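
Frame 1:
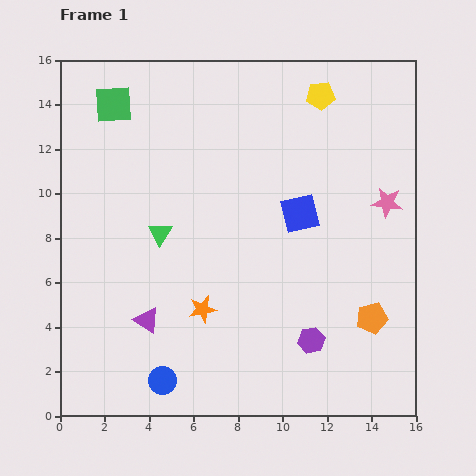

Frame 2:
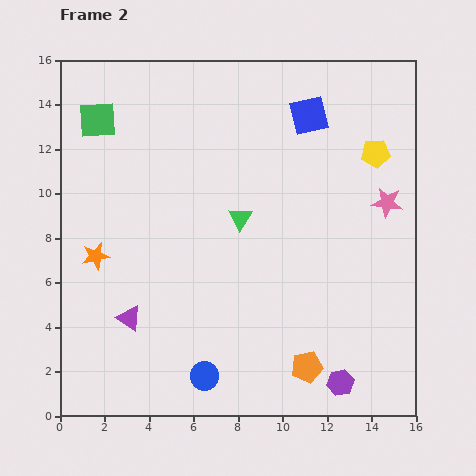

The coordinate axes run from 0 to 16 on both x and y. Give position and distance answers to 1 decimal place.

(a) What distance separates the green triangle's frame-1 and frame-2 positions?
3.7

The green triangle moved from (4.5, 8.2) to (8.1, 8.9), a distance of √(3.6² + 0.7²) ≈ 3.7.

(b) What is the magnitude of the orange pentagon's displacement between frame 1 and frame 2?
3.6

The orange pentagon moved from (14.0, 4.4) to (11.1, 2.2), a distance of √(2.9² + 2.2²) ≈ 3.6.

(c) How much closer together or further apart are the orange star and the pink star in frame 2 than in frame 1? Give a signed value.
+3.7

Distance in frame 1: 9.6. Distance in frame 2: 13.3.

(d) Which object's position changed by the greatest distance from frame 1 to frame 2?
the orange star

(moved 5.4; next 4.4)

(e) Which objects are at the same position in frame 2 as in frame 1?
the pink star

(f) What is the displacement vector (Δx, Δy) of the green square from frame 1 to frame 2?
(-0.7, -0.7)

The green square was at (2.4, 14.0) in frame 1 and (1.7, 13.3) in frame 2.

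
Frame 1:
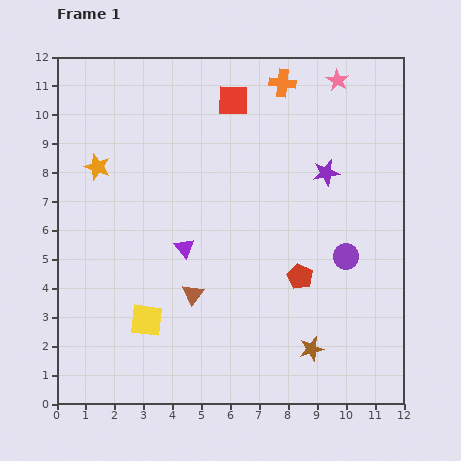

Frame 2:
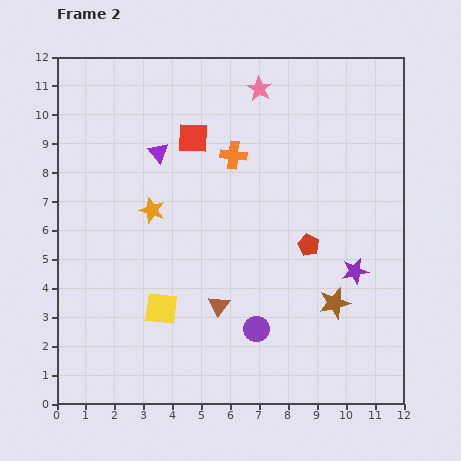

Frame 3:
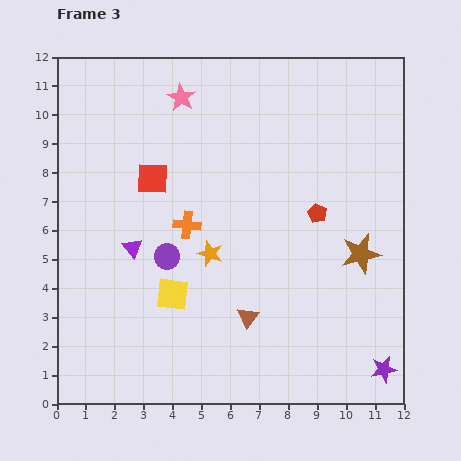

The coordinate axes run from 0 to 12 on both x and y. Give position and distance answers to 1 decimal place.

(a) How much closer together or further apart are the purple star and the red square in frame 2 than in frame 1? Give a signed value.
+3.1

Distance in frame 1: 4.1. Distance in frame 2: 7.2.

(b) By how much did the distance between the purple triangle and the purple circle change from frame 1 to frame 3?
-4.4

Distance in frame 1: 5.6. Distance in frame 3: 1.2.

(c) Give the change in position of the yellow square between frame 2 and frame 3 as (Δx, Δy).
(0.4, 0.5)

The yellow square was at (3.6, 3.3) in frame 2 and (4.0, 3.8) in frame 3.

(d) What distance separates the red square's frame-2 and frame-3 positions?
2.0

The red square moved from (4.7, 9.2) to (3.3, 7.8), a distance of √(1.4² + 1.4²) ≈ 2.0.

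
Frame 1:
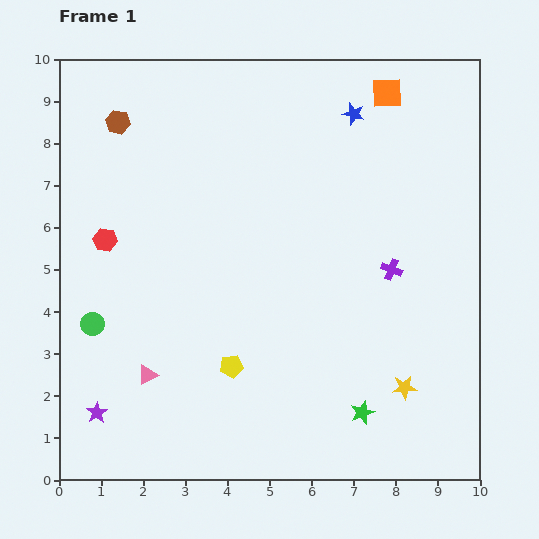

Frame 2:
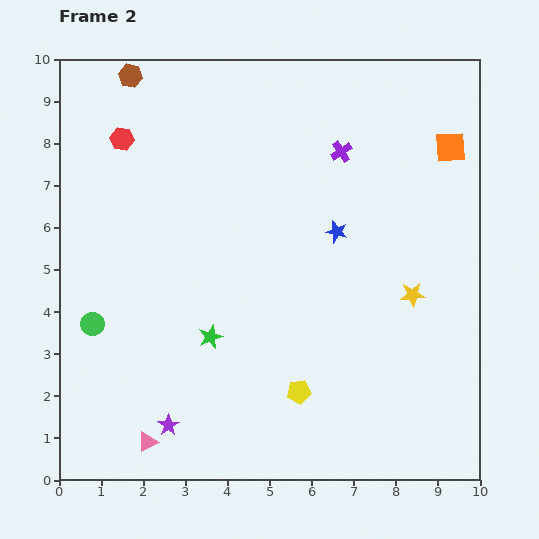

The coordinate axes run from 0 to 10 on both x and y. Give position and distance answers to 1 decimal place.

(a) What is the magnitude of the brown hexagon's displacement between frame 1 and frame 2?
1.1

The brown hexagon moved from (1.4, 8.5) to (1.7, 9.6), a distance of √(0.3² + 1.1²) ≈ 1.1.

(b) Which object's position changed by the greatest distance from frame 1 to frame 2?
the green star

(moved 4.0; next 3.0)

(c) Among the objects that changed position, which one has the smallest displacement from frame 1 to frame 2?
the brown hexagon

(moved 1.1)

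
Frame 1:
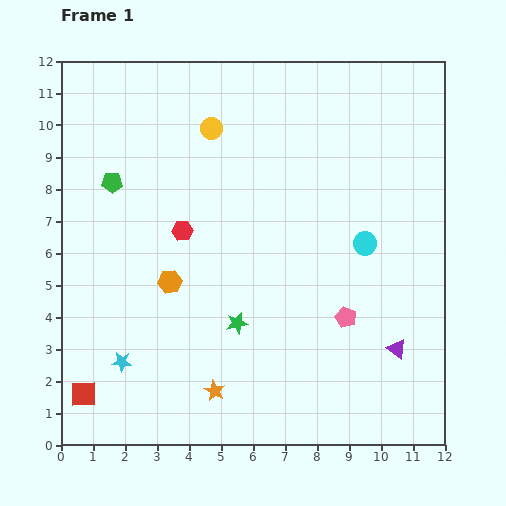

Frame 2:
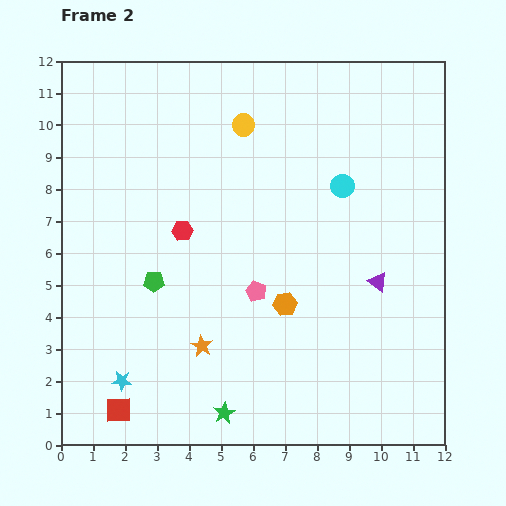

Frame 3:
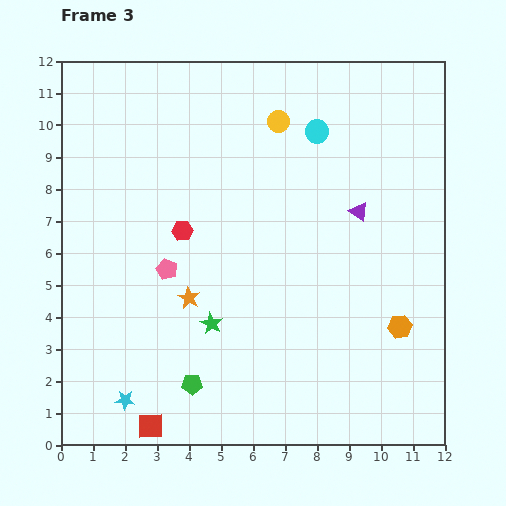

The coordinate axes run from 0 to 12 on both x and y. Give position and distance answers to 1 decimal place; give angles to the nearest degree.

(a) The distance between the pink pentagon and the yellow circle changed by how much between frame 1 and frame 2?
-2.0

Distance in frame 1: 7.2. Distance in frame 2: 5.2.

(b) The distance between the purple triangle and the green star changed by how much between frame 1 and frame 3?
+0.7

Distance in frame 1: 5.1. Distance in frame 3: 5.8.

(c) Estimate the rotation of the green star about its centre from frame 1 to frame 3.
30° counter-clockwise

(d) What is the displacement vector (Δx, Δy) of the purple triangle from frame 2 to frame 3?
(-0.6, 2.2)

The purple triangle was at (9.9, 5.1) in frame 2 and (9.3, 7.3) in frame 3.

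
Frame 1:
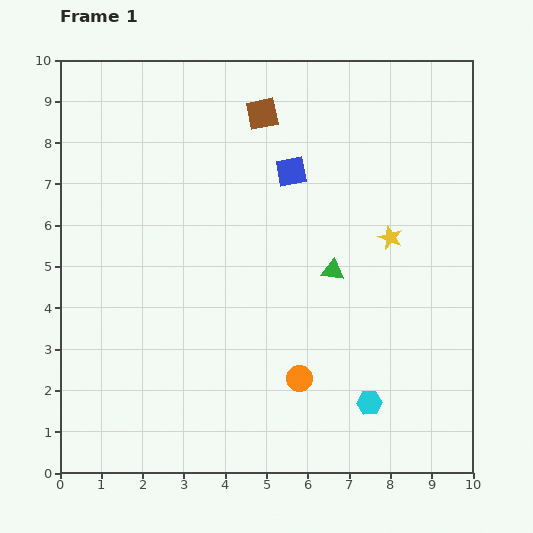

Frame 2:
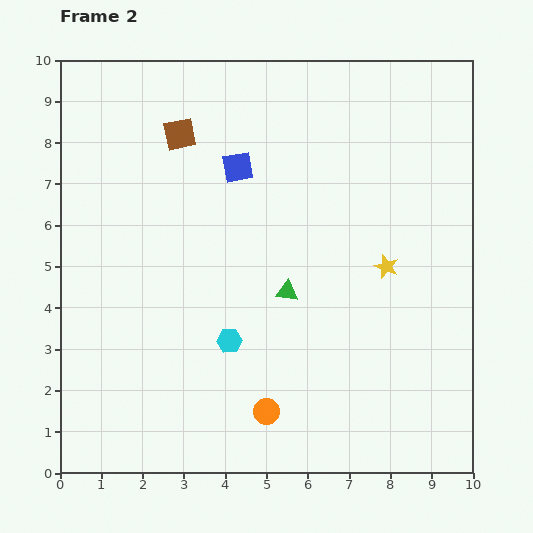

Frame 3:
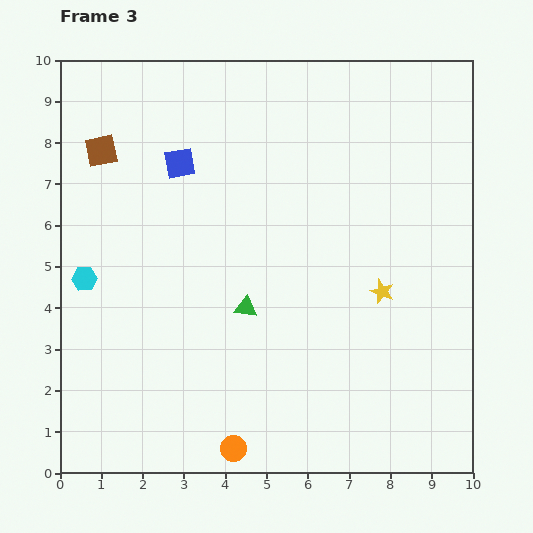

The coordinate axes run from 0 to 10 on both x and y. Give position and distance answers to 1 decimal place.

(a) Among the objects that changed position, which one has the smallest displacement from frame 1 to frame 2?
the yellow star

(moved 0.7)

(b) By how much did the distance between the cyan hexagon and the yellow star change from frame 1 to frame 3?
+3.2

Distance in frame 1: 4.0. Distance in frame 3: 7.2.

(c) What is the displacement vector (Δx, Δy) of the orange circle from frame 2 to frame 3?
(-0.8, -0.9)

The orange circle was at (5.0, 1.5) in frame 2 and (4.2, 0.6) in frame 3.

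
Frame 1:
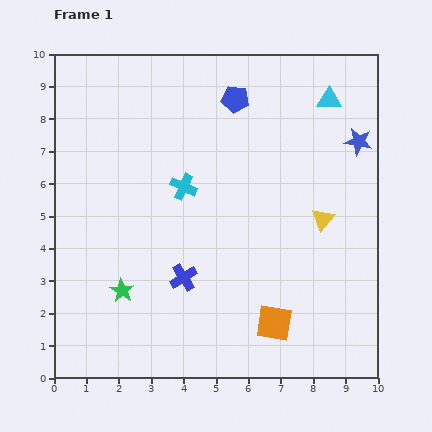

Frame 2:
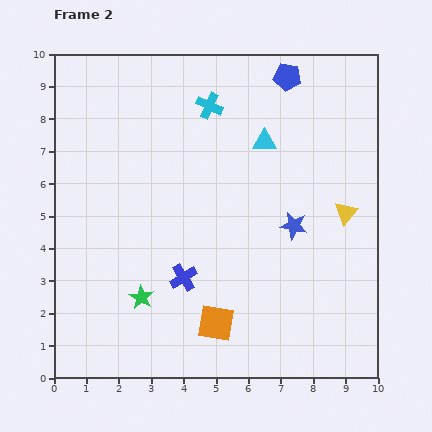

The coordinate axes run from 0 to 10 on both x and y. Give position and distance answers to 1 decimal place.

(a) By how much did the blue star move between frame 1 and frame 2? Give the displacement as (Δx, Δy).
(-2.0, -2.6)

The blue star was at (9.4, 7.3) in frame 1 and (7.4, 4.7) in frame 2.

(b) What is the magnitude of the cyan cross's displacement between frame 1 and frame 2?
2.6

The cyan cross moved from (4.0, 5.9) to (4.8, 8.4), a distance of √(0.8² + 2.5²) ≈ 2.6.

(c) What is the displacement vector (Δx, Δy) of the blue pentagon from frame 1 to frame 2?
(1.6, 0.7)

The blue pentagon was at (5.6, 8.6) in frame 1 and (7.2, 9.3) in frame 2.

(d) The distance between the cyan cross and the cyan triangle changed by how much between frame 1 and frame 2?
-3.2

Distance in frame 1: 5.2. Distance in frame 2: 2.0.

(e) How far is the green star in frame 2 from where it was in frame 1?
0.6

The green star moved from (2.1, 2.7) to (2.7, 2.5), a distance of √(0.6² + 0.2²) ≈ 0.6.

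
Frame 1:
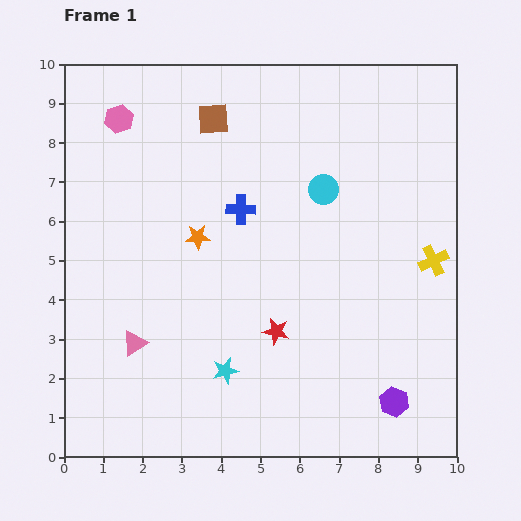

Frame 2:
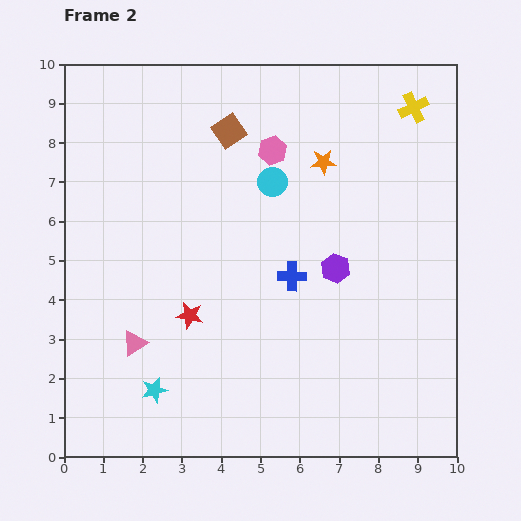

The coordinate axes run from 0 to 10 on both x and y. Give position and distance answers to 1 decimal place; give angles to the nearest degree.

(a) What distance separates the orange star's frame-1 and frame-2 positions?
3.7

The orange star moved from (3.4, 5.6) to (6.6, 7.5), a distance of √(3.2² + 1.9²) ≈ 3.7.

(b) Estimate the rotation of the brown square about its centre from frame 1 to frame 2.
31° counter-clockwise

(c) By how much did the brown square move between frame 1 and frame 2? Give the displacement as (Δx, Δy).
(0.4, -0.3)

The brown square was at (3.8, 8.6) in frame 1 and (4.2, 8.3) in frame 2.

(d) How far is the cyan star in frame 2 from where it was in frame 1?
1.9

The cyan star moved from (4.1, 2.2) to (2.3, 1.7), a distance of √(1.8² + 0.5²) ≈ 1.9.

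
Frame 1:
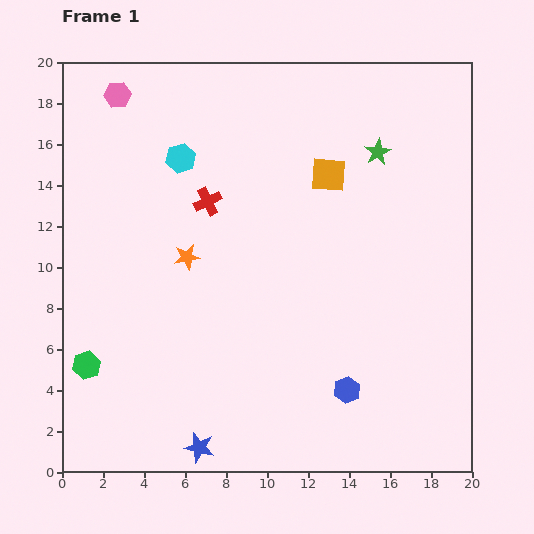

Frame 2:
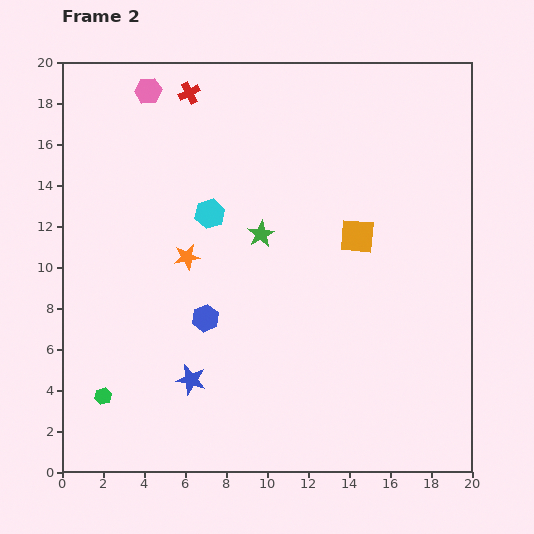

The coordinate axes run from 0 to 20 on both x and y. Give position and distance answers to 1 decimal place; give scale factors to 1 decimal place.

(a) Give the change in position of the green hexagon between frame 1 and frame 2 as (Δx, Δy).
(0.8, -1.5)

The green hexagon was at (1.2, 5.2) in frame 1 and (2.0, 3.7) in frame 2.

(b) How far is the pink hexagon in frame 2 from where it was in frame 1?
1.5

The pink hexagon moved from (2.7, 18.4) to (4.2, 18.6), a distance of √(1.5² + 0.2²) ≈ 1.5.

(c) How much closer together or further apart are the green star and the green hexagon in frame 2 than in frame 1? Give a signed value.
-6.6

Distance in frame 1: 17.6. Distance in frame 2: 11.0.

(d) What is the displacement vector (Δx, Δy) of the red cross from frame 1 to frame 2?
(-0.9, 5.3)

The red cross was at (7.1, 13.2) in frame 1 and (6.2, 18.5) in frame 2.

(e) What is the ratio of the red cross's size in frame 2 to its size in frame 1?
0.8×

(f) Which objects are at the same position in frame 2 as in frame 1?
the orange star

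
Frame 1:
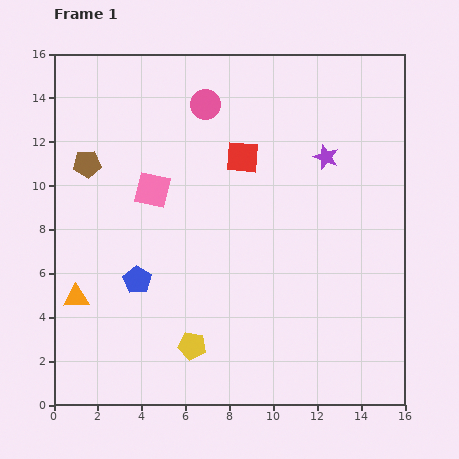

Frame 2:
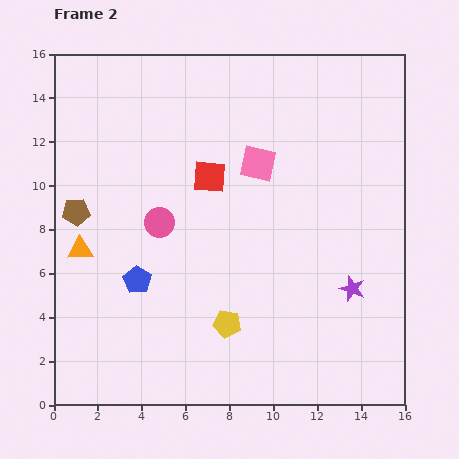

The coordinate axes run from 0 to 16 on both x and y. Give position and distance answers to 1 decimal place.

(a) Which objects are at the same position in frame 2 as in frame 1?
the blue pentagon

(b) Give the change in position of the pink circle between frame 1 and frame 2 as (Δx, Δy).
(-2.1, -5.4)

The pink circle was at (6.9, 13.7) in frame 1 and (4.8, 8.3) in frame 2.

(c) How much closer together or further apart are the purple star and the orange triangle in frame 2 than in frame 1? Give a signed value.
-0.6

Distance in frame 1: 13.1. Distance in frame 2: 12.5.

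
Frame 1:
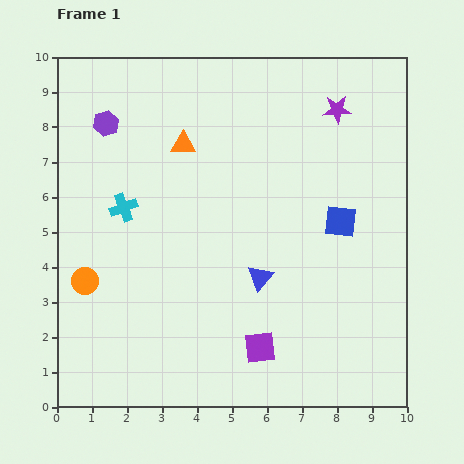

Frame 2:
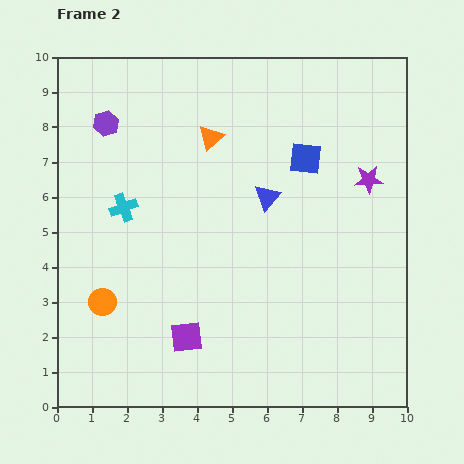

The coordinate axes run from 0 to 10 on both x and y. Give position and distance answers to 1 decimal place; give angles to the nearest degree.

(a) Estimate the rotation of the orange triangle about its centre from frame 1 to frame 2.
44° counter-clockwise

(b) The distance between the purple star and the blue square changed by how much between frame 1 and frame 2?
-1.3

Distance in frame 1: 3.2. Distance in frame 2: 1.9.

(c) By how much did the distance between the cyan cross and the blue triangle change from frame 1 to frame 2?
-0.3

Distance in frame 1: 4.4. Distance in frame 2: 4.1.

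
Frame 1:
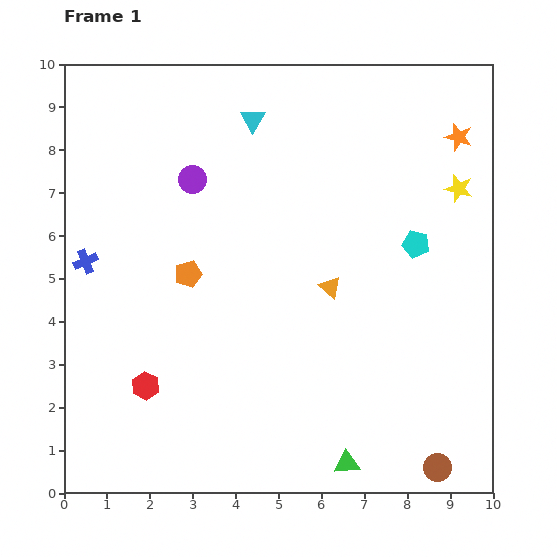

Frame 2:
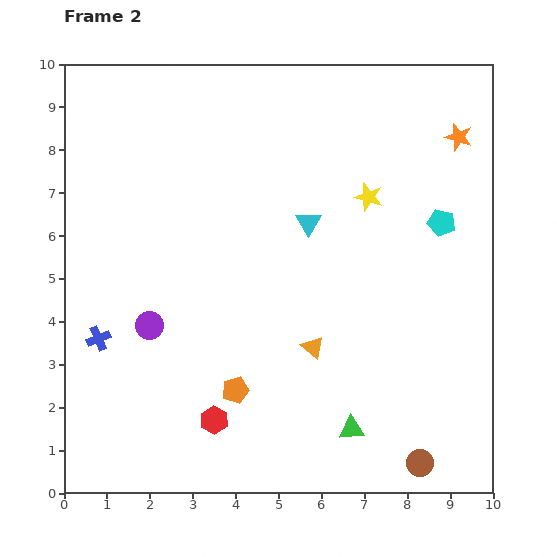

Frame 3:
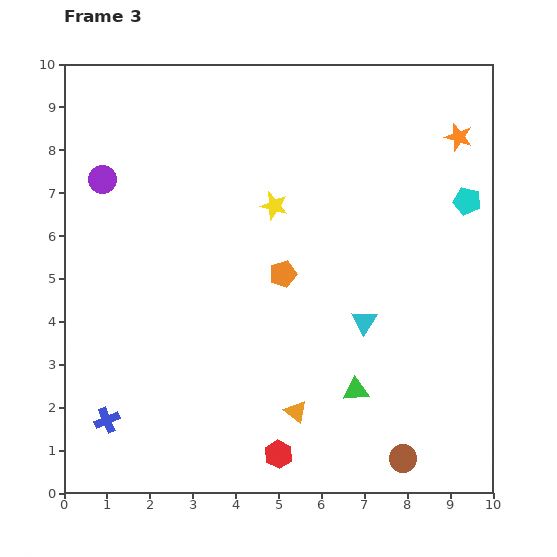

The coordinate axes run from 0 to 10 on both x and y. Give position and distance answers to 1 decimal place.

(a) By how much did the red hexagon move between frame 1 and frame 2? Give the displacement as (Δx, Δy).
(1.6, -0.8)

The red hexagon was at (1.9, 2.5) in frame 1 and (3.5, 1.7) in frame 2.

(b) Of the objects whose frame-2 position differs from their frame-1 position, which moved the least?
the brown circle

(moved 0.4)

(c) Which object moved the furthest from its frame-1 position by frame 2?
the purple circle

(moved 3.5; next 2.9)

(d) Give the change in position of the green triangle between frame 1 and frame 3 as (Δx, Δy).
(0.2, 1.7)

The green triangle was at (6.6, 0.7) in frame 1 and (6.8, 2.4) in frame 3.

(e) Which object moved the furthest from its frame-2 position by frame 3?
the purple circle

(moved 3.6; next 2.9)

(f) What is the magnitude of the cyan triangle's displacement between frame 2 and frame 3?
2.6

The cyan triangle moved from (5.7, 6.3) to (7.0, 4.0), a distance of √(1.3² + 2.3²) ≈ 2.6.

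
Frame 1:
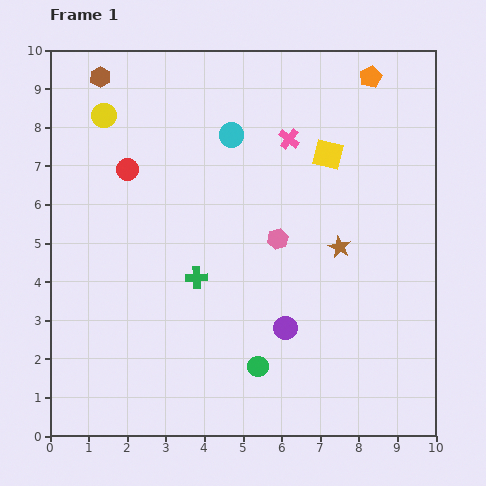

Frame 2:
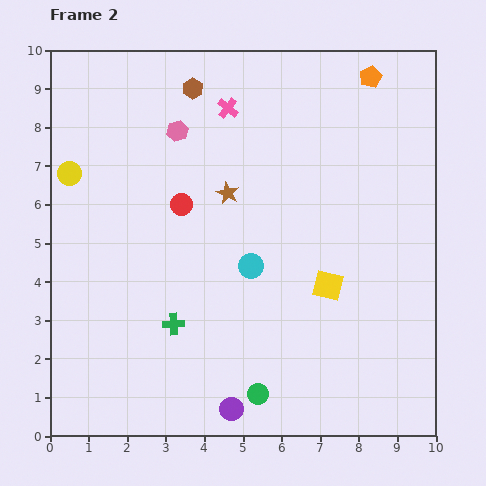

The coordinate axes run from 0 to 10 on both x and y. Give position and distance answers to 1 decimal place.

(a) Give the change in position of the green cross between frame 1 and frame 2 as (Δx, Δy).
(-0.6, -1.2)

The green cross was at (3.8, 4.1) in frame 1 and (3.2, 2.9) in frame 2.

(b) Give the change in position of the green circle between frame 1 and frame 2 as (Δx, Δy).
(0.0, -0.7)

The green circle was at (5.4, 1.8) in frame 1 and (5.4, 1.1) in frame 2.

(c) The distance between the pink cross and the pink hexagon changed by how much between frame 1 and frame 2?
-1.2

Distance in frame 1: 2.6. Distance in frame 2: 1.4.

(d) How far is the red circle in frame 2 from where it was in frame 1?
1.7

The red circle moved from (2.0, 6.9) to (3.4, 6.0), a distance of √(1.4² + 0.9²) ≈ 1.7.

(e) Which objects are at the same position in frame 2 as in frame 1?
the orange pentagon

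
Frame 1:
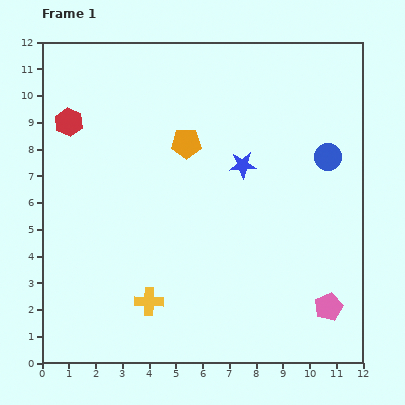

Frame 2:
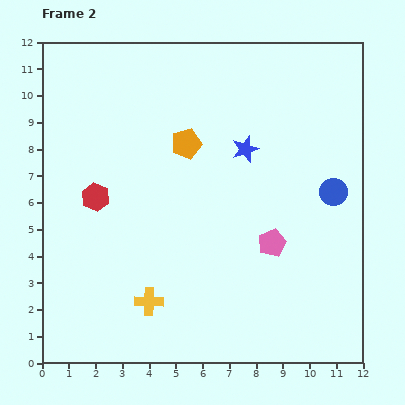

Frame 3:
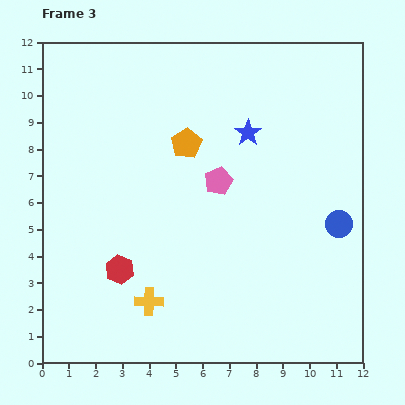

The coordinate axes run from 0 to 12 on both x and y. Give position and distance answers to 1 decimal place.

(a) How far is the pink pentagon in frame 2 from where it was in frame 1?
3.2

The pink pentagon moved from (10.7, 2.1) to (8.6, 4.5), a distance of √(2.1² + 2.4²) ≈ 3.2.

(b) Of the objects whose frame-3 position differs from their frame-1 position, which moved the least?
the blue star

(moved 1.2)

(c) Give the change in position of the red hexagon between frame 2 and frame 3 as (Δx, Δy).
(0.9, -2.7)

The red hexagon was at (2.0, 6.2) in frame 2 and (2.9, 3.5) in frame 3.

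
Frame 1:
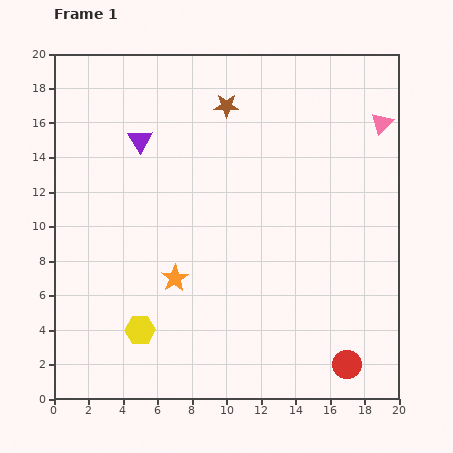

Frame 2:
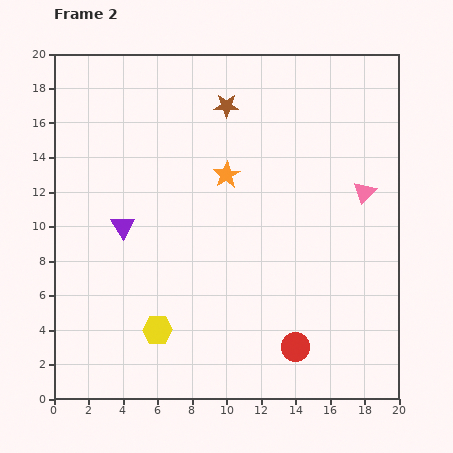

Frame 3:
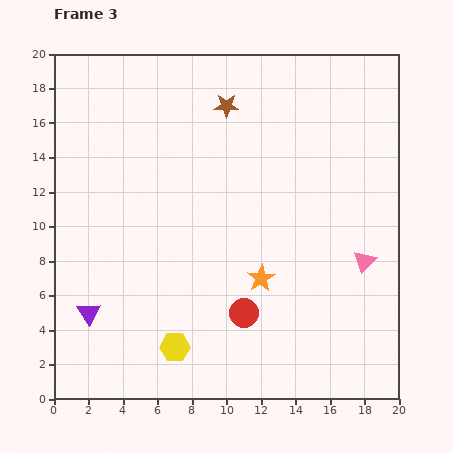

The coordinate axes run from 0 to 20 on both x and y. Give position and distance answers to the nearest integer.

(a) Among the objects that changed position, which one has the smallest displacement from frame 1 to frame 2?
the yellow hexagon

(moved 1)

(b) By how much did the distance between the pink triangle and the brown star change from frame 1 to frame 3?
+3

Distance in frame 1: 9. Distance in frame 3: 12.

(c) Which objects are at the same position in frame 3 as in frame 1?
the brown star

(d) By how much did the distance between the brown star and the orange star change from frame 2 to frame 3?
+6

Distance in frame 2: 4. Distance in frame 3: 10.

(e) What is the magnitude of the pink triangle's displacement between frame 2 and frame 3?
4

The pink triangle moved from (18, 12) to (18, 8), a distance of √(0² + 4²) ≈ 4.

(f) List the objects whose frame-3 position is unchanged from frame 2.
the brown star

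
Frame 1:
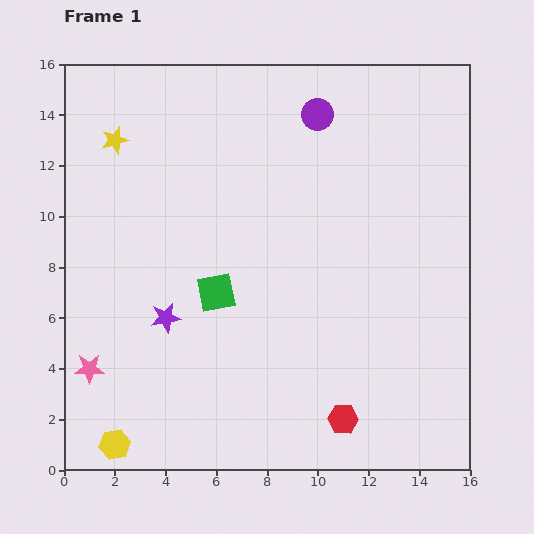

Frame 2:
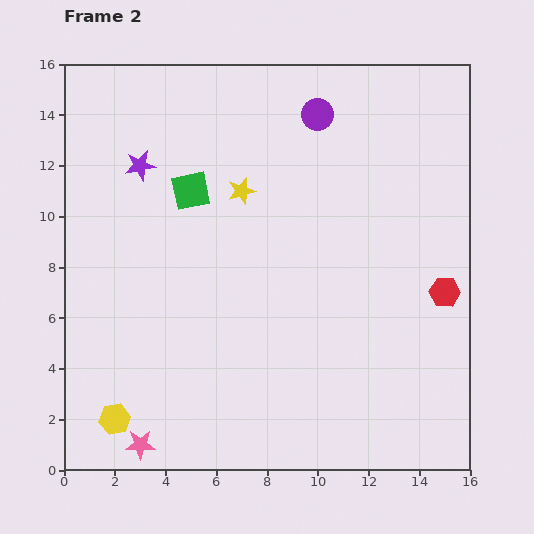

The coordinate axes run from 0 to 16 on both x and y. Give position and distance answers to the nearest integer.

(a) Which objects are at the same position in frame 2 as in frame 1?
the purple circle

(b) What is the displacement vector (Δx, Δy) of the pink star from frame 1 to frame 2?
(2, -3)

The pink star was at (1, 4) in frame 1 and (3, 1) in frame 2.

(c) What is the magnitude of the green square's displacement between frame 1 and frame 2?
4

The green square moved from (6, 7) to (5, 11), a distance of √(1² + 4²) ≈ 4.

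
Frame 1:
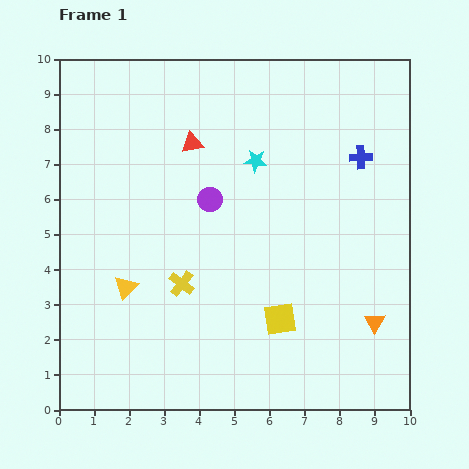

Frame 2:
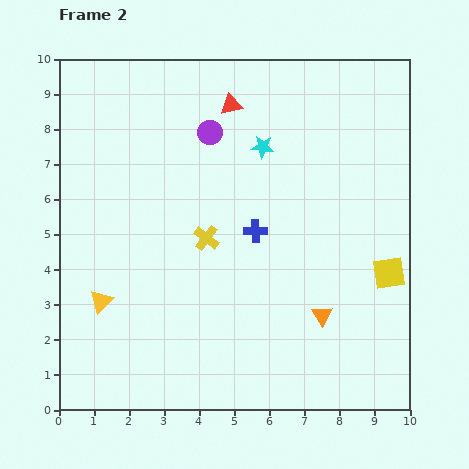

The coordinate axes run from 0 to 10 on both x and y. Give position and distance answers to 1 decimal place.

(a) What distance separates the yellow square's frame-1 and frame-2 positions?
3.4

The yellow square moved from (6.3, 2.6) to (9.4, 3.9), a distance of √(3.1² + 1.3²) ≈ 3.4.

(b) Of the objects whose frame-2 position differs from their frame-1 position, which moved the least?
the cyan star

(moved 0.4)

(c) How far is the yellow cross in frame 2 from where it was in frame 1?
1.5

The yellow cross moved from (3.5, 3.6) to (4.2, 4.9), a distance of √(0.7² + 1.3²) ≈ 1.5.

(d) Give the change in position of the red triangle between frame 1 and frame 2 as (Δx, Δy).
(1.1, 1.1)

The red triangle was at (3.8, 7.6) in frame 1 and (4.9, 8.7) in frame 2.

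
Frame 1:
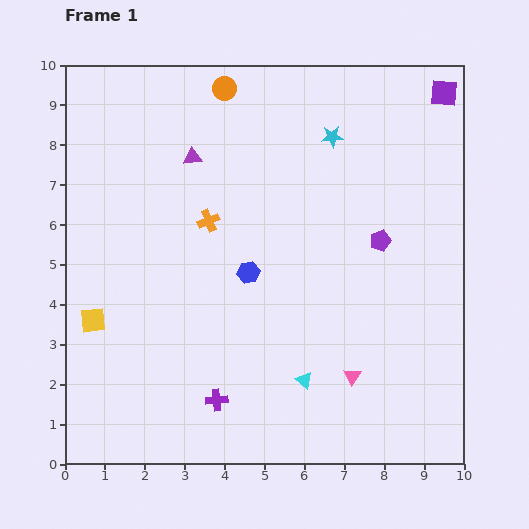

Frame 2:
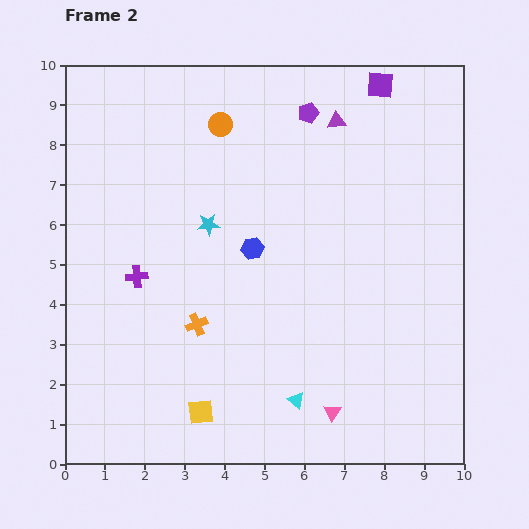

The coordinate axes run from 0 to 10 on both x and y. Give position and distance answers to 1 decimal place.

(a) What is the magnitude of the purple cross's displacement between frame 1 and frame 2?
3.7

The purple cross moved from (3.8, 1.6) to (1.8, 4.7), a distance of √(2.0² + 3.1²) ≈ 3.7.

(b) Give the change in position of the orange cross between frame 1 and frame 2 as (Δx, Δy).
(-0.3, -2.6)

The orange cross was at (3.6, 6.1) in frame 1 and (3.3, 3.5) in frame 2.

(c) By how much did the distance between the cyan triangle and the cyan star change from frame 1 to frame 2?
-1.2

Distance in frame 1: 6.1. Distance in frame 2: 4.9.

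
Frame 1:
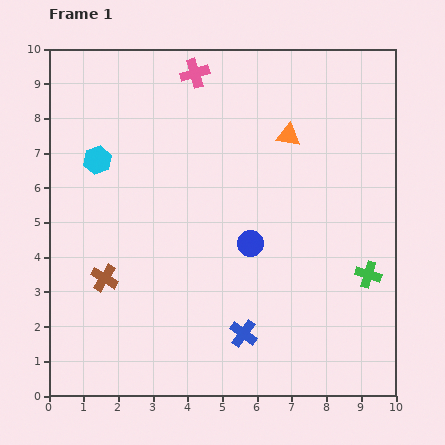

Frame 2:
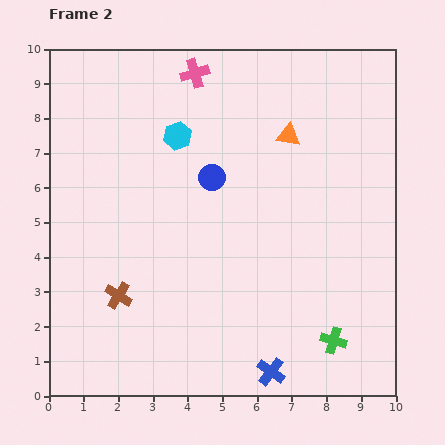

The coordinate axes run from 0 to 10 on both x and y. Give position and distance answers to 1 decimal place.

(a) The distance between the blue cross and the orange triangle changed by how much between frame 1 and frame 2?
+1.0

Distance in frame 1: 5.8. Distance in frame 2: 6.8.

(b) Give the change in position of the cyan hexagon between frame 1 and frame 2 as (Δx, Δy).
(2.3, 0.7)

The cyan hexagon was at (1.4, 6.8) in frame 1 and (3.7, 7.5) in frame 2.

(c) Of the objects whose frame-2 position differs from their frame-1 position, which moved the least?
the brown cross

(moved 0.6)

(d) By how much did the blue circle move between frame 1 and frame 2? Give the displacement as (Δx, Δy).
(-1.1, 1.9)

The blue circle was at (5.8, 4.4) in frame 1 and (4.7, 6.3) in frame 2.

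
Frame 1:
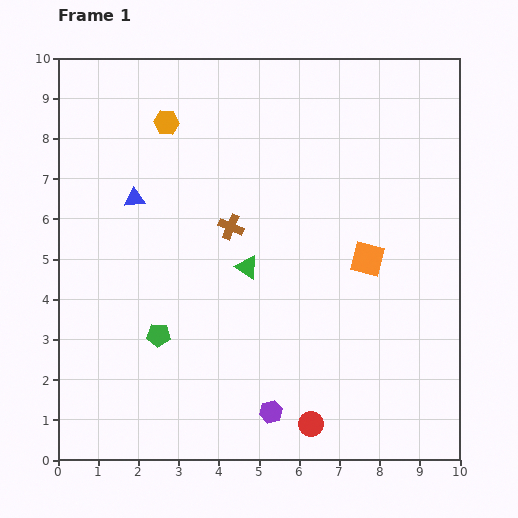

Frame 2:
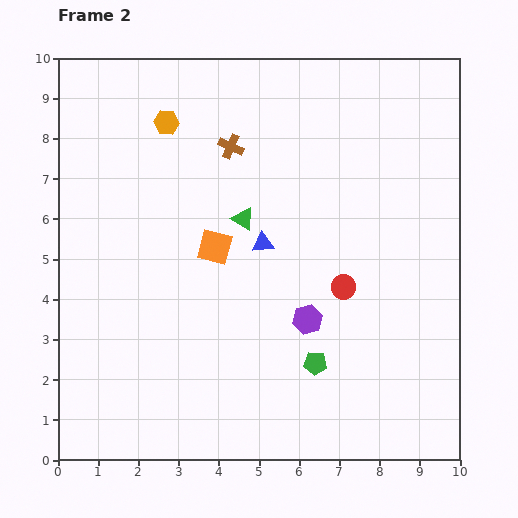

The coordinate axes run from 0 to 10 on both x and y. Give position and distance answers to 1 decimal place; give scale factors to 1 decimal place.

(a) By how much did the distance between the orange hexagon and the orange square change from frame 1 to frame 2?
-2.7

Distance in frame 1: 6.0. Distance in frame 2: 3.3.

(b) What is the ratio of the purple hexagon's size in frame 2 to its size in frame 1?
1.3×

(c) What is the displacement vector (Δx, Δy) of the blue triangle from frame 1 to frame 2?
(3.2, -1.1)

The blue triangle was at (1.9, 6.5) in frame 1 and (5.1, 5.4) in frame 2.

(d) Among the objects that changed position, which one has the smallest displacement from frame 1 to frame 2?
the green triangle

(moved 1.2)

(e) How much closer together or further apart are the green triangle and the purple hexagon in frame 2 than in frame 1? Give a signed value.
-0.6

Distance in frame 1: 3.6. Distance in frame 2: 3.0.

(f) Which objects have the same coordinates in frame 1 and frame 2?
the orange hexagon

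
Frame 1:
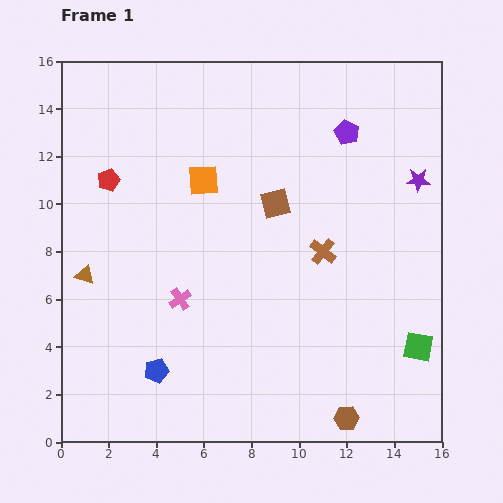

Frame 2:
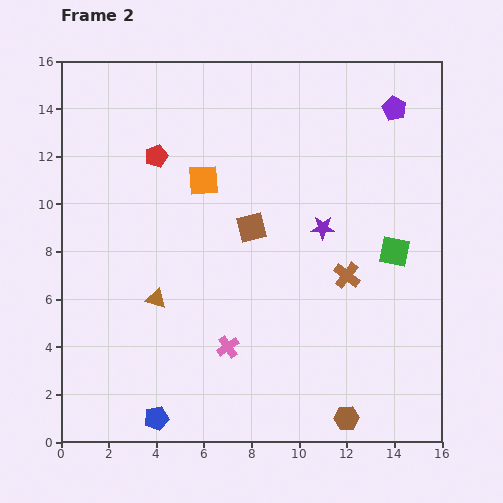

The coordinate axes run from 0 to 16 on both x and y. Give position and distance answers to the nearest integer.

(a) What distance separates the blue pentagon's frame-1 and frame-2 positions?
2

The blue pentagon moved from (4, 3) to (4, 1), a distance of √(0² + 2²) ≈ 2.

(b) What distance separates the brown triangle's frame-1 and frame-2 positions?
3

The brown triangle moved from (1, 7) to (4, 6), a distance of √(3² + 1²) ≈ 3.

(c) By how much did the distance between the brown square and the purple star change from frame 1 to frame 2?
-3

Distance in frame 1: 6. Distance in frame 2: 3.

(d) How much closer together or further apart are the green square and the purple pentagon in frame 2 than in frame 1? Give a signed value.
-3

Distance in frame 1: 9. Distance in frame 2: 6.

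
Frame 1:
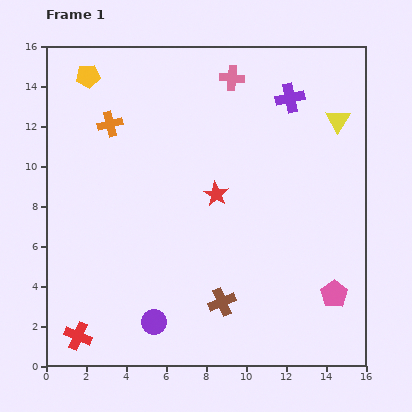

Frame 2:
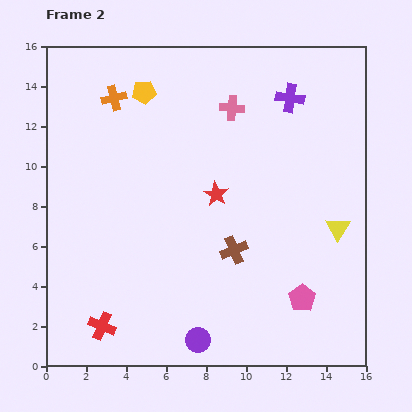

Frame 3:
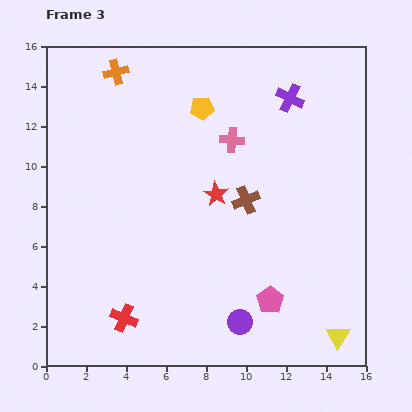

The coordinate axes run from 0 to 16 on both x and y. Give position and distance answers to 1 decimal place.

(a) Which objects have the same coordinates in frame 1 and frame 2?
the purple cross, the red star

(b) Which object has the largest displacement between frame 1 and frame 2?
the yellow triangle

(moved 5.4; next 2.9)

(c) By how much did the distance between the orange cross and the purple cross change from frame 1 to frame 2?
-0.3

Distance in frame 1: 9.1. Distance in frame 2: 8.8.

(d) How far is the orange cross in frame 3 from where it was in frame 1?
2.6

The orange cross moved from (3.2, 12.1) to (3.5, 14.7), a distance of √(0.3² + 2.6²) ≈ 2.6.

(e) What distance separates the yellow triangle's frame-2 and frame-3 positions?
5.4

The yellow triangle moved from (14.6, 6.9) to (14.6, 1.5), a distance of √(0.0² + 5.4²) ≈ 5.4.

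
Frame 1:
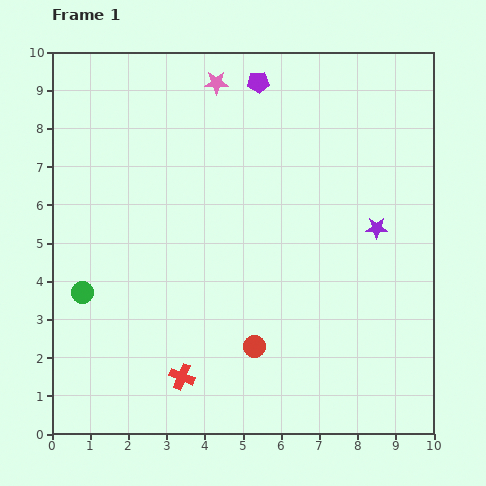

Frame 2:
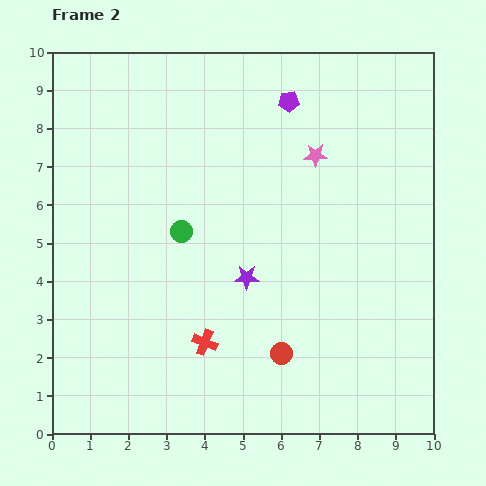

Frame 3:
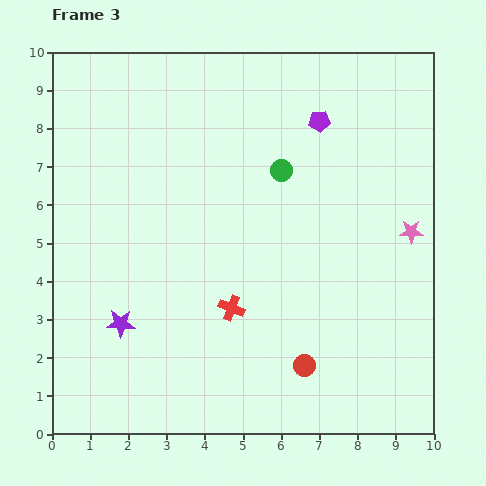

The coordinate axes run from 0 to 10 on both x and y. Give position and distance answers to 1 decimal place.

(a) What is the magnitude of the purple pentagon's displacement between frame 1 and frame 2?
0.9

The purple pentagon moved from (5.4, 9.2) to (6.2, 8.7), a distance of √(0.8² + 0.5²) ≈ 0.9.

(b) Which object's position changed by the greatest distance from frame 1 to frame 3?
the purple star

(moved 7.2; next 6.4)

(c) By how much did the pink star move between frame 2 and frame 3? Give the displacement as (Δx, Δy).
(2.5, -2.0)

The pink star was at (6.9, 7.3) in frame 2 and (9.4, 5.3) in frame 3.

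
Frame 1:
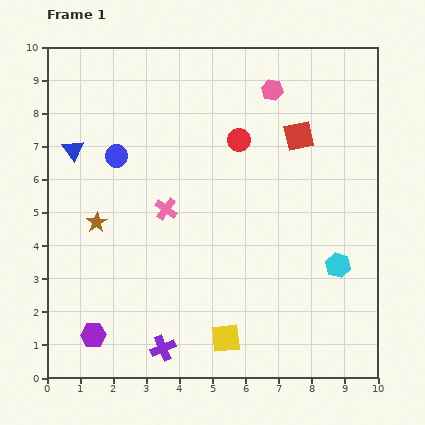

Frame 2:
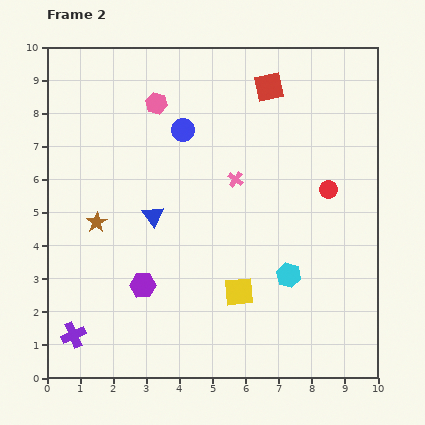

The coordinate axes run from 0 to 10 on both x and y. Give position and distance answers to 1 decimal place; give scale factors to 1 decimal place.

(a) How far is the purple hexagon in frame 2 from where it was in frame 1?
2.1

The purple hexagon moved from (1.4, 1.3) to (2.9, 2.8), a distance of √(1.5² + 1.5²) ≈ 2.1.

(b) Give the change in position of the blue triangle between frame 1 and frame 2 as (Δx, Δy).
(2.4, -2.0)

The blue triangle was at (0.8, 6.9) in frame 1 and (3.2, 4.9) in frame 2.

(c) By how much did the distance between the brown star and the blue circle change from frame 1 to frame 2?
+1.7

Distance in frame 1: 2.1. Distance in frame 2: 3.8.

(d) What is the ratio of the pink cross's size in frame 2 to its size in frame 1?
0.7×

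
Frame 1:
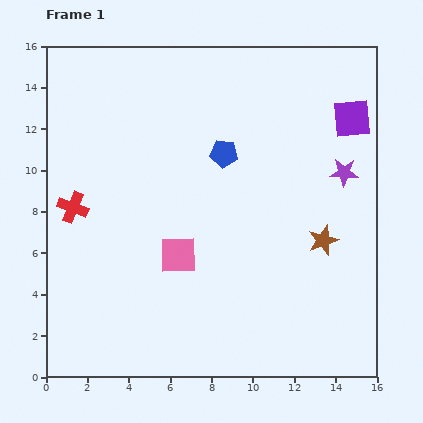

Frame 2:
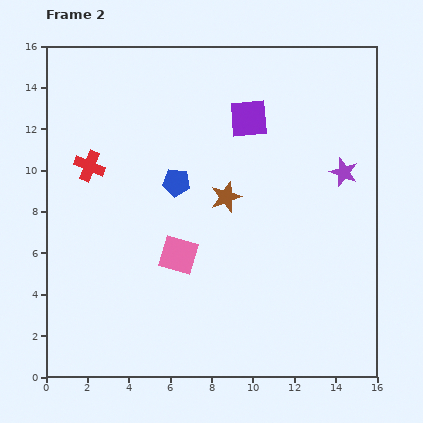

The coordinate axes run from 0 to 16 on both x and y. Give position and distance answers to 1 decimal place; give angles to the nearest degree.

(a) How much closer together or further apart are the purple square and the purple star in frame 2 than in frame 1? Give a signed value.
+2.7

Distance in frame 1: 2.6. Distance in frame 2: 5.3.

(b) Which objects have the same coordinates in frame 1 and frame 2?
the pink square, the purple star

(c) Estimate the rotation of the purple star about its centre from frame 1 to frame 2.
19° clockwise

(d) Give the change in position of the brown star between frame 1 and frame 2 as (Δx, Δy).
(-4.7, 2.1)

The brown star was at (13.4, 6.6) in frame 1 and (8.7, 8.7) in frame 2.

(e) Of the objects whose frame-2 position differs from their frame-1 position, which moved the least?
the red cross

(moved 2.2)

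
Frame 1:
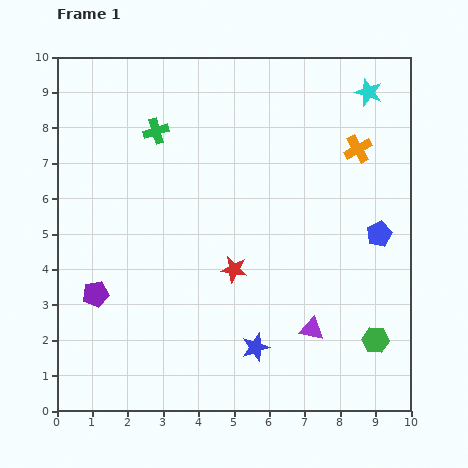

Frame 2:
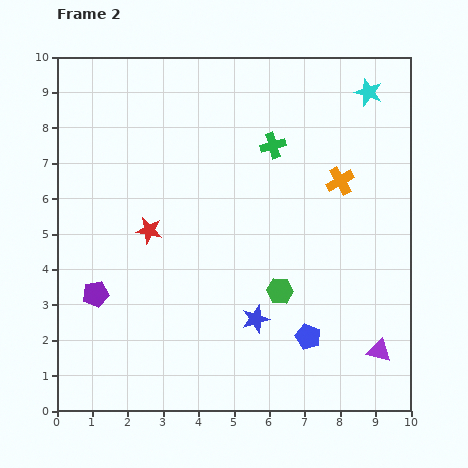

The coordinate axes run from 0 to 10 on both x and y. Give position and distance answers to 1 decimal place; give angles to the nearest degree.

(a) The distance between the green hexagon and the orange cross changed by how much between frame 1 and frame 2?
-1.9

Distance in frame 1: 5.4. Distance in frame 2: 3.5.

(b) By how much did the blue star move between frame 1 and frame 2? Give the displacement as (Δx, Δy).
(0.0, 0.8)

The blue star was at (5.6, 1.8) in frame 1 and (5.6, 2.6) in frame 2.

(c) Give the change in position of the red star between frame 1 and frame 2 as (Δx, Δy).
(-2.4, 1.1)

The red star was at (5.0, 4.0) in frame 1 and (2.6, 5.1) in frame 2.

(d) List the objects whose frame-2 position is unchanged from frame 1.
the purple pentagon, the cyan star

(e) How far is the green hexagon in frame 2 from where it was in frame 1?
3.0

The green hexagon moved from (9.0, 2.0) to (6.3, 3.4), a distance of √(2.7² + 1.4²) ≈ 3.0.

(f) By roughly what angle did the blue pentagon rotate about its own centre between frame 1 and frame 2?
26° counter-clockwise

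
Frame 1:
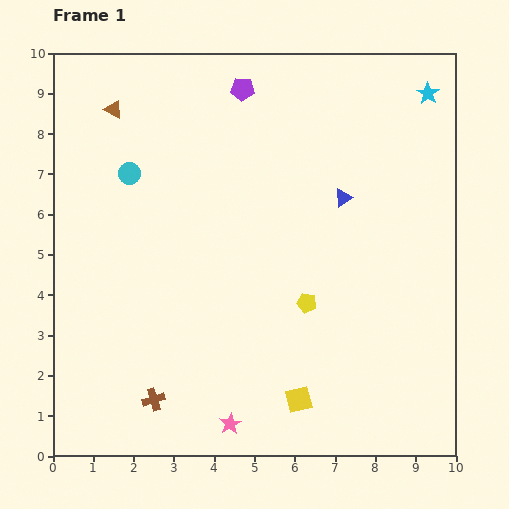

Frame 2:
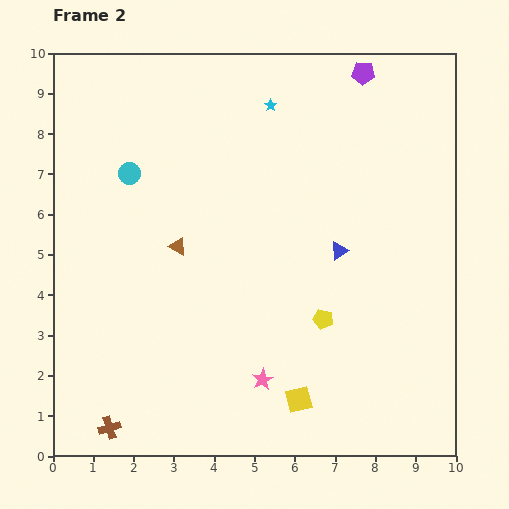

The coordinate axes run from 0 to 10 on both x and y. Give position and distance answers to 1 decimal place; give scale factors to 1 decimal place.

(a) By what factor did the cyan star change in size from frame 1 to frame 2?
0.6×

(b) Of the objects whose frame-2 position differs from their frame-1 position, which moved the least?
the yellow pentagon

(moved 0.6)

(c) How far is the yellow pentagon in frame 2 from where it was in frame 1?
0.6

The yellow pentagon moved from (6.3, 3.8) to (6.7, 3.4), a distance of √(0.4² + 0.4²) ≈ 0.6.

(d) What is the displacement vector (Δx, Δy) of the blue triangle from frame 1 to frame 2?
(-0.1, -1.3)

The blue triangle was at (7.2, 6.4) in frame 1 and (7.1, 5.1) in frame 2.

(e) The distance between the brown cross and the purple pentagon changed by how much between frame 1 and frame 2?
+2.8

Distance in frame 1: 8.0. Distance in frame 2: 10.8.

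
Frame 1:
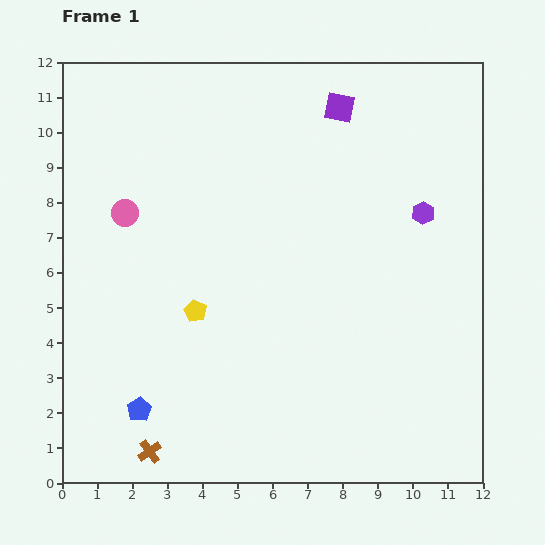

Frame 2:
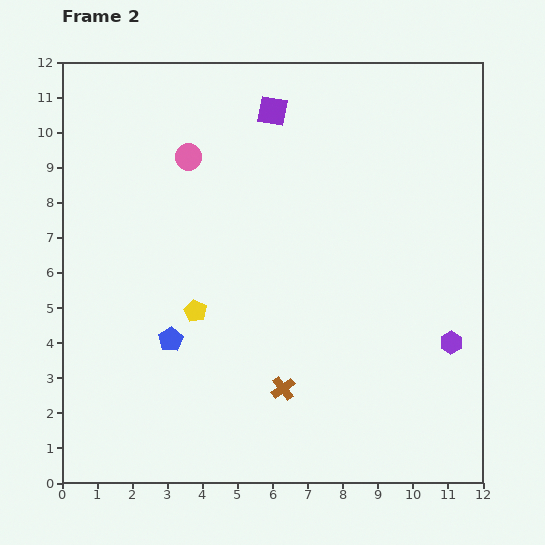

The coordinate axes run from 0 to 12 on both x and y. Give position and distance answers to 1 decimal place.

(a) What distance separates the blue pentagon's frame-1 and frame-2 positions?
2.2

The blue pentagon moved from (2.2, 2.1) to (3.1, 4.1), a distance of √(0.9² + 2.0²) ≈ 2.2.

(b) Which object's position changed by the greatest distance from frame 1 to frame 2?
the brown cross

(moved 4.2; next 3.8)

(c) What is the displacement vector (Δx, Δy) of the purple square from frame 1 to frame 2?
(-1.9, -0.1)

The purple square was at (7.9, 10.7) in frame 1 and (6.0, 10.6) in frame 2.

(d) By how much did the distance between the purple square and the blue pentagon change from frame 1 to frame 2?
-3.2

Distance in frame 1: 10.3. Distance in frame 2: 7.1.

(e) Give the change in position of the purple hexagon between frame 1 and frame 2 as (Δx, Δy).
(0.8, -3.7)

The purple hexagon was at (10.3, 7.7) in frame 1 and (11.1, 4.0) in frame 2.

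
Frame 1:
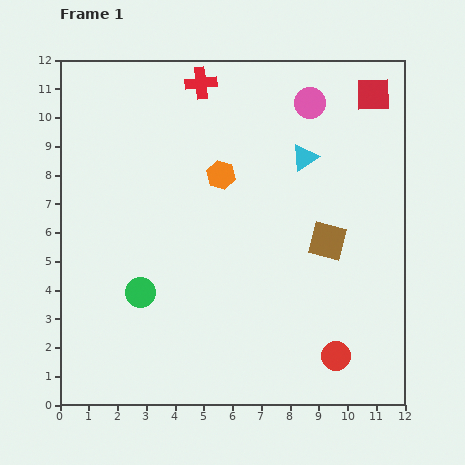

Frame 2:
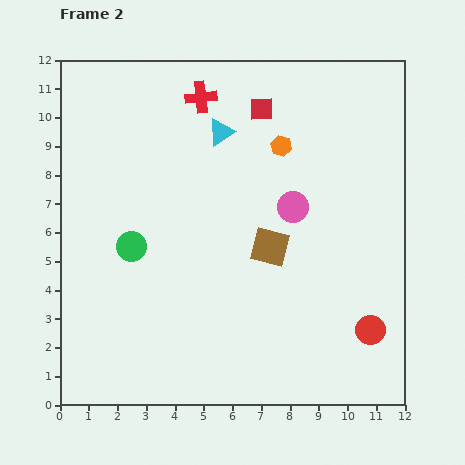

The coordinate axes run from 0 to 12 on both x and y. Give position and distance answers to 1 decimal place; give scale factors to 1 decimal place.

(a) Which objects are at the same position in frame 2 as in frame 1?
none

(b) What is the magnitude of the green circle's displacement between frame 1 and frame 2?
1.6

The green circle moved from (2.8, 3.9) to (2.5, 5.5), a distance of √(0.3² + 1.6²) ≈ 1.6.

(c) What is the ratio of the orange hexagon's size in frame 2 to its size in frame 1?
0.7×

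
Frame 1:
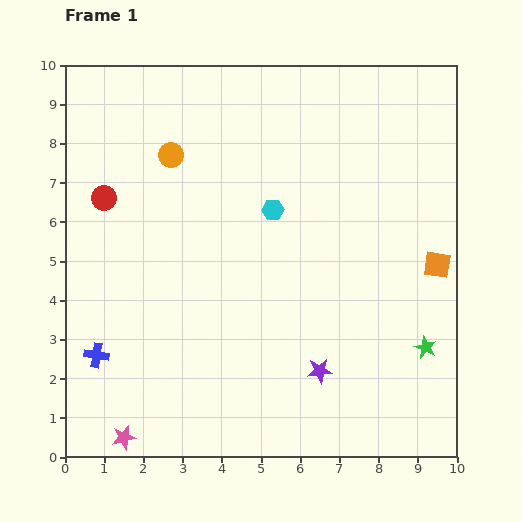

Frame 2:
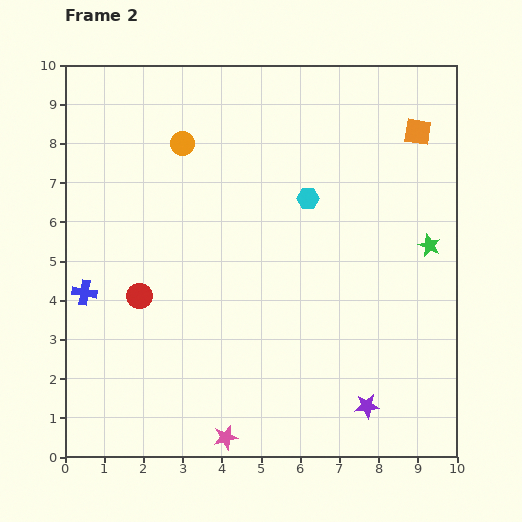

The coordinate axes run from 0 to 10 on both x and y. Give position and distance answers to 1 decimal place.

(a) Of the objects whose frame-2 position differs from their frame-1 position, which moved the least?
the orange circle

(moved 0.4)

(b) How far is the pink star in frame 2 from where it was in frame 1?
2.6

The pink star moved from (1.5, 0.5) to (4.1, 0.5), a distance of √(2.6² + 0.0²) ≈ 2.6.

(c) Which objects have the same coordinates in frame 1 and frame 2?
none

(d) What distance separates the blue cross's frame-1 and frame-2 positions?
1.6

The blue cross moved from (0.8, 2.6) to (0.5, 4.2), a distance of √(0.3² + 1.6²) ≈ 1.6.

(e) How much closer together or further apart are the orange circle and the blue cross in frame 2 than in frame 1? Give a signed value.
-0.9

Distance in frame 1: 5.4. Distance in frame 2: 4.5.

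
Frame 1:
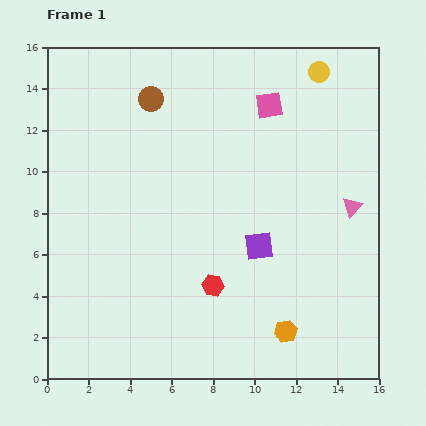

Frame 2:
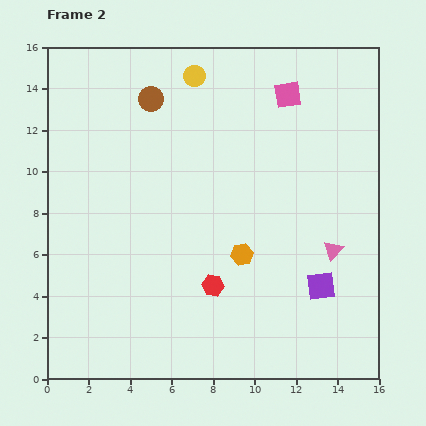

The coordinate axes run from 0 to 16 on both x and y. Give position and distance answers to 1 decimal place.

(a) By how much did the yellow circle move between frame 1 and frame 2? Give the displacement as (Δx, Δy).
(-6.0, -0.2)

The yellow circle was at (13.1, 14.8) in frame 1 and (7.1, 14.6) in frame 2.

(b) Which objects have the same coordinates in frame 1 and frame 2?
the brown circle, the red hexagon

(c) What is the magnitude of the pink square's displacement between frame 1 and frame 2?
1.0

The pink square moved from (10.7, 13.2) to (11.6, 13.7), a distance of √(0.9² + 0.5²) ≈ 1.0.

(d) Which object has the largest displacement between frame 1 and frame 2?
the yellow circle

(moved 6.0; next 4.3)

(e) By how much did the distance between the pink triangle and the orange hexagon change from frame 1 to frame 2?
-2.4

Distance in frame 1: 6.8. Distance in frame 2: 4.4.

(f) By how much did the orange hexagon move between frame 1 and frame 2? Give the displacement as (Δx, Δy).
(-2.1, 3.7)

The orange hexagon was at (11.5, 2.3) in frame 1 and (9.4, 6.0) in frame 2.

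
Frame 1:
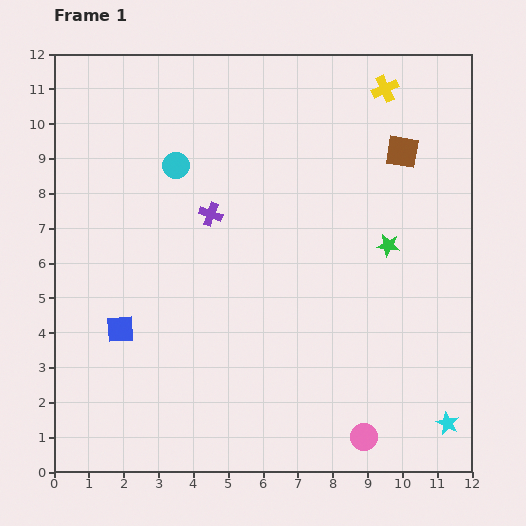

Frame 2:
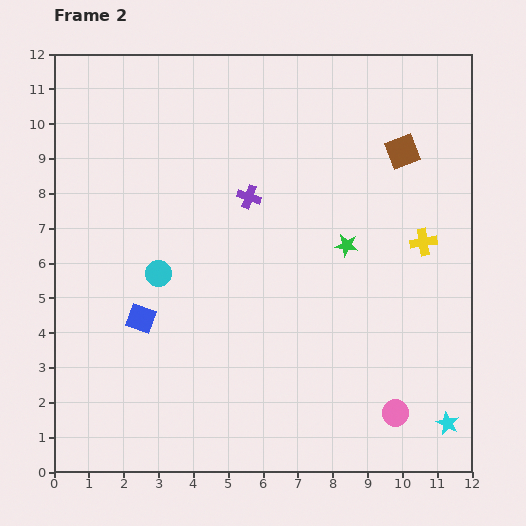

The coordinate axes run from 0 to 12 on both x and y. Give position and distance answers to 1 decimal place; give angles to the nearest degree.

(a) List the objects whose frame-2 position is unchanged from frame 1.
the brown square, the cyan star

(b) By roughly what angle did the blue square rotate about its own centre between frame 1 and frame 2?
23° clockwise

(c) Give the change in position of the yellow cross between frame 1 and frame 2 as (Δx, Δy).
(1.1, -4.4)

The yellow cross was at (9.5, 11.0) in frame 1 and (10.6, 6.6) in frame 2.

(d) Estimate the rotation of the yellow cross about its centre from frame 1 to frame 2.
15° clockwise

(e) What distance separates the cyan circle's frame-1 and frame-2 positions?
3.1

The cyan circle moved from (3.5, 8.8) to (3.0, 5.7), a distance of √(0.5² + 3.1²) ≈ 3.1.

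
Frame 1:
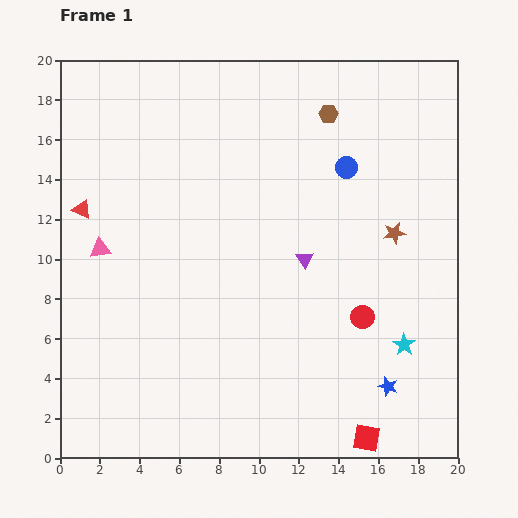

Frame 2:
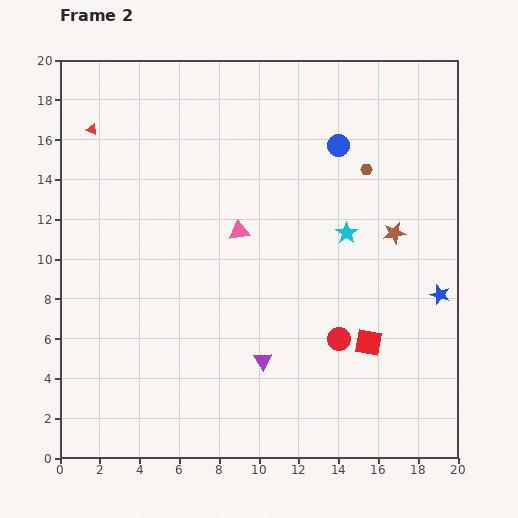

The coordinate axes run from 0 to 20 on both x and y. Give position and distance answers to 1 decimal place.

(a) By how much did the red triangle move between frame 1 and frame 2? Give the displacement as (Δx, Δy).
(0.5, 4.0)

The red triangle was at (1.1, 12.5) in frame 1 and (1.6, 16.5) in frame 2.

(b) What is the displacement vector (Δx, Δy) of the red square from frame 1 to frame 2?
(0.1, 4.8)

The red square was at (15.4, 1.0) in frame 1 and (15.5, 5.8) in frame 2.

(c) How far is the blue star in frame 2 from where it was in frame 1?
5.3

The blue star moved from (16.5, 3.6) to (19.1, 8.2), a distance of √(2.6² + 4.6²) ≈ 5.3.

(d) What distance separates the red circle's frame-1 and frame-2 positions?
1.6

The red circle moved from (15.2, 7.1) to (14.0, 6.0), a distance of √(1.2² + 1.1²) ≈ 1.6.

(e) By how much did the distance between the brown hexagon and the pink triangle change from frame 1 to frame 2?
-6.3

Distance in frame 1: 13.4. Distance in frame 2: 7.1.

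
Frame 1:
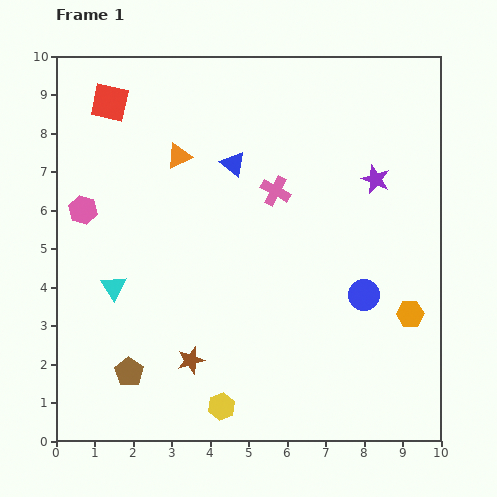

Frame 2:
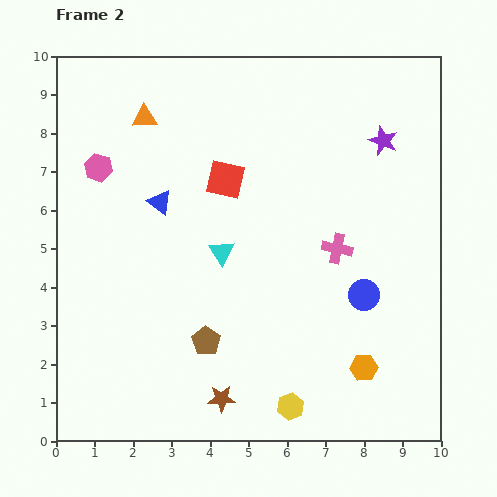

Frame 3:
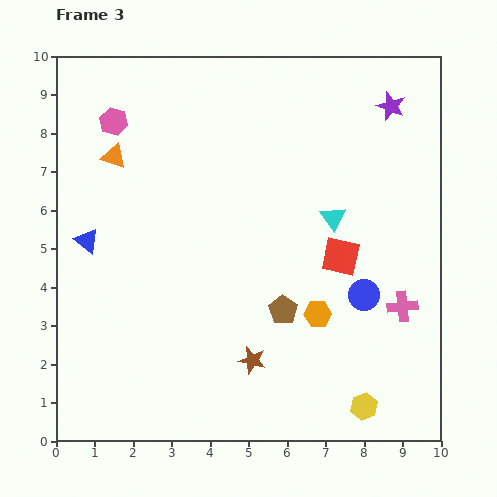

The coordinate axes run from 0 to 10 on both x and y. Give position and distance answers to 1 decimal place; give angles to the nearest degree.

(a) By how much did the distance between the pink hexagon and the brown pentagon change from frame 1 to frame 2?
+0.9

Distance in frame 1: 4.4. Distance in frame 2: 5.3.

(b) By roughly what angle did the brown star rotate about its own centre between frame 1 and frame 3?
30° clockwise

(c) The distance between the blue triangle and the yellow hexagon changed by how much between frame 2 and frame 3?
+2.1

Distance in frame 2: 6.3. Distance in frame 3: 8.4.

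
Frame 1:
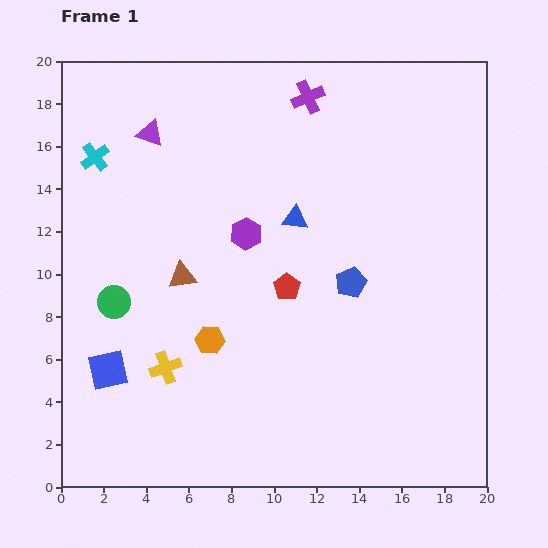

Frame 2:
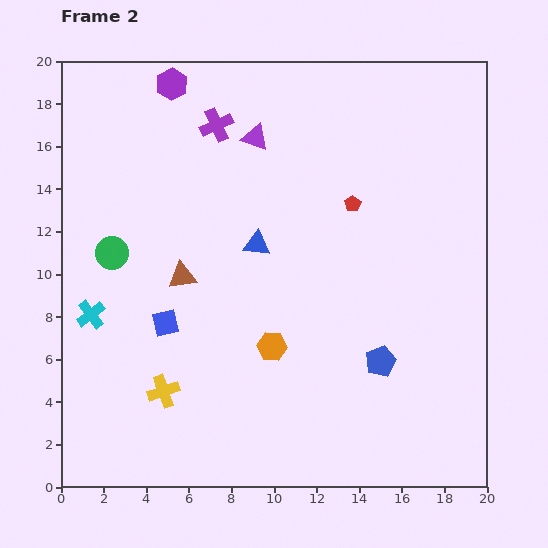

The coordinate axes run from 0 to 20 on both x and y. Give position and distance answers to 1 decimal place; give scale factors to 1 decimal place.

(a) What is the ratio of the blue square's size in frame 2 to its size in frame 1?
0.7×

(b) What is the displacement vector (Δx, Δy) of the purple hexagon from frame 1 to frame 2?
(-3.5, 7.0)

The purple hexagon was at (8.7, 11.9) in frame 1 and (5.2, 18.9) in frame 2.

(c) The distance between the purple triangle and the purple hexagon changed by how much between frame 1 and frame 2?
-1.9

Distance in frame 1: 6.5. Distance in frame 2: 4.6.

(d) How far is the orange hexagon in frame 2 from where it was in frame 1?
2.9

The orange hexagon moved from (7.0, 6.9) to (9.9, 6.6), a distance of √(2.9² + 0.3²) ≈ 2.9.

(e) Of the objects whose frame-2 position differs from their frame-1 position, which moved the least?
the yellow cross

(moved 1.1)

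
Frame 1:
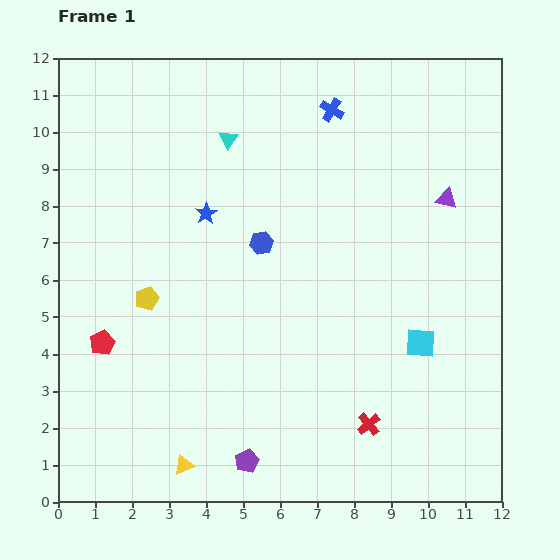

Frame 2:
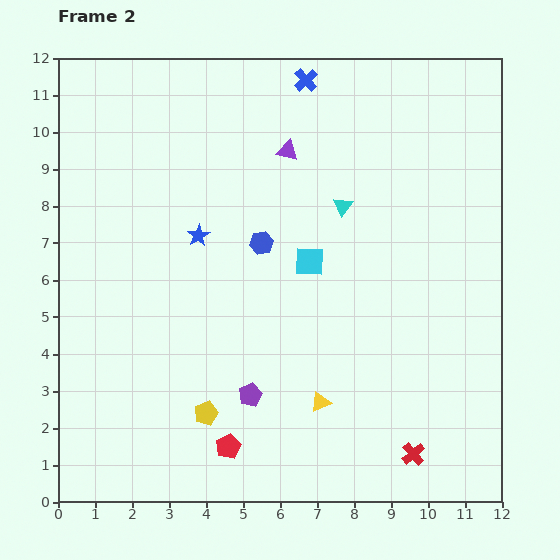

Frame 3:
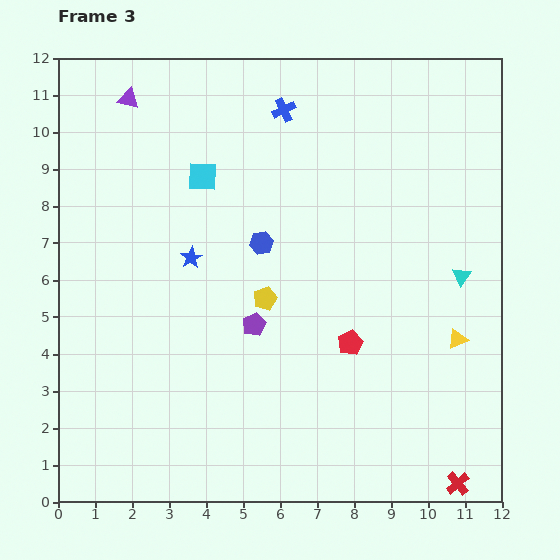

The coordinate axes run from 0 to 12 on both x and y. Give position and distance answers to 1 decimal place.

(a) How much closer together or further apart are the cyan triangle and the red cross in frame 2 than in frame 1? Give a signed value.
-1.6

Distance in frame 1: 8.6. Distance in frame 2: 7.0.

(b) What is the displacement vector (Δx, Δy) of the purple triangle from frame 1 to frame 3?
(-8.6, 2.7)

The purple triangle was at (10.5, 8.2) in frame 1 and (1.9, 10.9) in frame 3.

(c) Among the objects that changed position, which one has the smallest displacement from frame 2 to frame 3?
the blue star

(moved 0.6)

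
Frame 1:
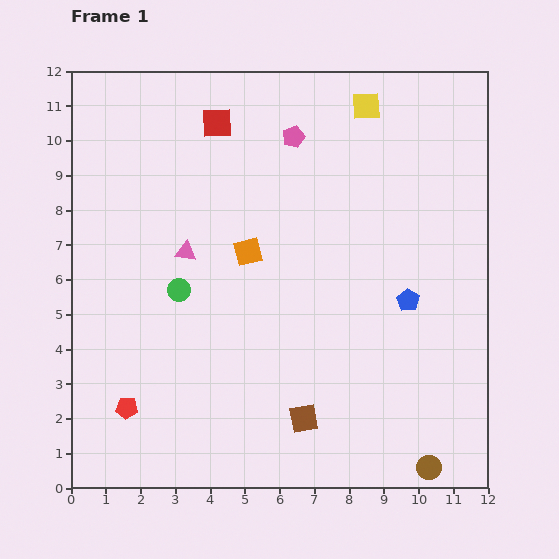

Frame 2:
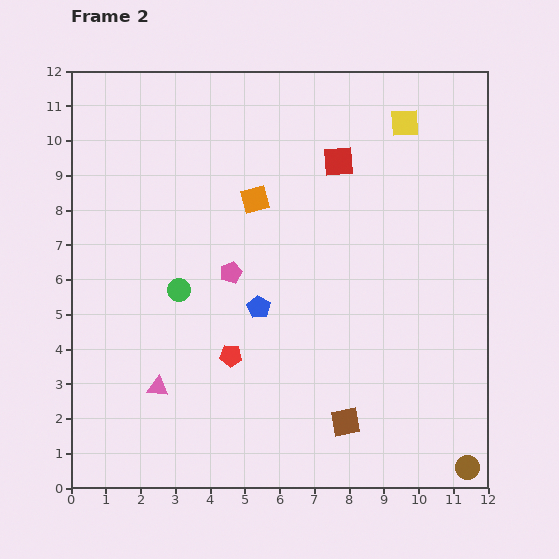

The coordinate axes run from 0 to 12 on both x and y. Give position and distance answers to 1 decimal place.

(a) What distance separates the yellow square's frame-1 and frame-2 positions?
1.2

The yellow square moved from (8.5, 11.0) to (9.6, 10.5), a distance of √(1.1² + 0.5²) ≈ 1.2.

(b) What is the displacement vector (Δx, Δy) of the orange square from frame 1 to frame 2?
(0.2, 1.5)

The orange square was at (5.1, 6.8) in frame 1 and (5.3, 8.3) in frame 2.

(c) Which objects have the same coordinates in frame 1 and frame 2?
the green circle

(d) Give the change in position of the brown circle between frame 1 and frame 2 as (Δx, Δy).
(1.1, 0.0)

The brown circle was at (10.3, 0.6) in frame 1 and (11.4, 0.6) in frame 2.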